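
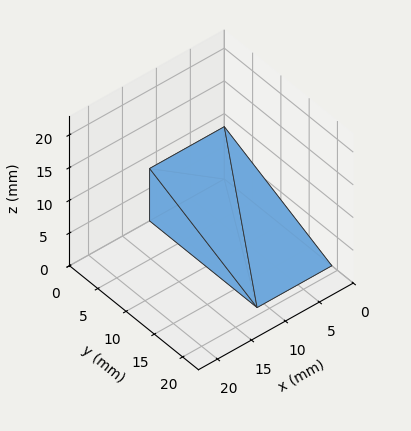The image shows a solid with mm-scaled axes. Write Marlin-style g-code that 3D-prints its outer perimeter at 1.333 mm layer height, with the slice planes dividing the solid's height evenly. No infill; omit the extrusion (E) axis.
Reading the render: the shape is a wedge (ramp): 11 × 19 mm base, rising to 8 mm along the y=0 edge and sloping linearly to z=0 at y=19 (dimensions read to the nearest mm from the axis ticks). For the g-code, the solid's height is divided into equal slices at the stated Δz and each level perimeter traced with G1 moves after a G0 lift.

; perimeter-only toolpath
G21 ; units = mm
G90 ; absolute positioning
G28 ; home
; layer 1
G0 Z1.333
G0 X0.000 Y0.000
G1 X11.000 Y0.000
G1 X11.000 Y15.833
G1 X0.000 Y15.833
G1 X0.000 Y0.000
; layer 2
G0 Z2.667
G0 X0.000 Y0.000
G1 X11.000 Y0.000
G1 X11.000 Y12.667
G1 X0.000 Y12.667
G1 X0.000 Y0.000
; layer 3
G0 Z4.000
G0 X0.000 Y0.000
G1 X11.000 Y0.000
G1 X11.000 Y9.500
G1 X0.000 Y9.500
G1 X0.000 Y0.000
; layer 4
G0 Z5.333
G0 X0.000 Y0.000
G1 X11.000 Y0.000
G1 X11.000 Y6.333
G1 X0.000 Y6.333
G1 X0.000 Y0.000
; layer 5
G0 Z6.667
G0 X0.000 Y0.000
G1 X11.000 Y0.000
G1 X11.000 Y3.167
G1 X0.000 Y3.167
G1 X0.000 Y0.000
M2 ; end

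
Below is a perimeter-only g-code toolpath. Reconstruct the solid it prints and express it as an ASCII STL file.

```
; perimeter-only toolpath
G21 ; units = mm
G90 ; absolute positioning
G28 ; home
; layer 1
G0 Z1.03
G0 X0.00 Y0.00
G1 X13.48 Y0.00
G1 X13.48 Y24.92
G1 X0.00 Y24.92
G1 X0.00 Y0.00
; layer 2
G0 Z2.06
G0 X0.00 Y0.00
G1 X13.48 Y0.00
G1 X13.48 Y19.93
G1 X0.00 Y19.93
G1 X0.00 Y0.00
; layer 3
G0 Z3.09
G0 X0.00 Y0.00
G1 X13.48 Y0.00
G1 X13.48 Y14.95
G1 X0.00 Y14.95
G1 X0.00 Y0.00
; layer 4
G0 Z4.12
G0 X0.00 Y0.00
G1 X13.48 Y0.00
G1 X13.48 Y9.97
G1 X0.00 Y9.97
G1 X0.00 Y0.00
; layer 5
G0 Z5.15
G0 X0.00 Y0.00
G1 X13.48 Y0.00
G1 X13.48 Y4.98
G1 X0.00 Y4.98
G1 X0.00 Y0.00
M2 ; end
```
solid part
  facet normal 0.0000 0.0000 -1.0000
    outer loop
      vertex 13.48 29.90 0.00
      vertex 13.48 0.00 0.00
      vertex 0.00 0.00 0.00
    endloop
  endfacet
  facet normal 0.0000 0.0000 -1.0000
    outer loop
      vertex 0.00 29.90 0.00
      vertex 13.48 29.90 0.00
      vertex 0.00 0.00 0.00
    endloop
  endfacet
  facet normal 0.0000 -1.0000 0.0000
    outer loop
      vertex 0.00 0.00 0.00
      vertex 13.48 0.00 0.00
      vertex 13.48 0.00 6.18
    endloop
  endfacet
  facet normal 0.0000 -1.0000 0.0000
    outer loop
      vertex 0.00 0.00 0.00
      vertex 13.48 0.00 6.18
      vertex 0.00 0.00 6.18
    endloop
  endfacet
  facet normal 0.0000 0.2024 0.9793
    outer loop
      vertex 0.00 0.00 6.18
      vertex 13.48 0.00 6.18
      vertex 13.48 29.90 0.00
    endloop
  endfacet
  facet normal 0.0000 0.2024 0.9793
    outer loop
      vertex 0.00 0.00 6.18
      vertex 13.48 29.90 0.00
      vertex 0.00 29.90 0.00
    endloop
  endfacet
  facet normal -1.0000 0.0000 0.0000
    outer loop
      vertex 0.00 0.00 6.18
      vertex 0.00 29.90 0.00
      vertex 0.00 0.00 0.00
    endloop
  endfacet
  facet normal 1.0000 0.0000 0.0000
    outer loop
      vertex 13.48 0.00 0.00
      vertex 13.48 29.90 0.00
      vertex 13.48 0.00 6.18
    endloop
  endfacet
endsolid part

The G0 Z moves step by Δz≈1.03 mm. The G1 loops shrink linearly with z, so the solid tapers from its base footprint up to z≈6.18. Closing with a flat bottom cap and the tapered top and triangulating gives 8 facets — a wedge (ramp): 13.5 × 29.9 mm base, rising to 6.18 mm along the y=0 edge and sloping linearly to z=0 at y=29.9.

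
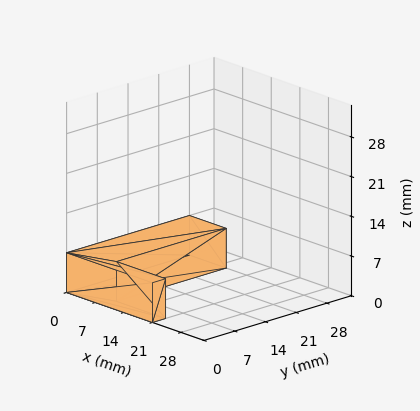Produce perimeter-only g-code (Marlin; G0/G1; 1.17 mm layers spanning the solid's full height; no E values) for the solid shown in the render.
Reading the render: the shape is an L-shaped prism: outer 21 × 28 mm, arm thicknesses ≈ 3 mm (horizontal) and 9 mm (vertical), extruded 7 mm in z (dimensions read to the nearest mm from the axis ticks). For the g-code, the solid's height is divided into equal slices at the stated Δz and each level perimeter traced with G1 moves after a G0 lift.

; perimeter-only toolpath
G21 ; units = mm
G90 ; absolute positioning
G28 ; home
; layer 1
G0 Z1.17
G0 X0.00 Y0.00
G1 X21.00 Y0.00
G1 X21.00 Y3.00
G1 X9.00 Y3.00
G1 X9.00 Y28.00
G1 X0.00 Y28.00
G1 X0.00 Y0.00
; layer 2
G0 Z2.33
G0 X0.00 Y0.00
G1 X21.00 Y0.00
G1 X21.00 Y3.00
G1 X9.00 Y3.00
G1 X9.00 Y28.00
G1 X0.00 Y28.00
G1 X0.00 Y0.00
; layer 3
G0 Z3.50
G0 X0.00 Y0.00
G1 X21.00 Y0.00
G1 X21.00 Y3.00
G1 X9.00 Y3.00
G1 X9.00 Y28.00
G1 X0.00 Y28.00
G1 X0.00 Y0.00
; layer 4
G0 Z4.67
G0 X0.00 Y0.00
G1 X21.00 Y0.00
G1 X21.00 Y3.00
G1 X9.00 Y3.00
G1 X9.00 Y28.00
G1 X0.00 Y28.00
G1 X0.00 Y0.00
; layer 5
G0 Z5.83
G0 X0.00 Y0.00
G1 X21.00 Y0.00
G1 X21.00 Y3.00
G1 X9.00 Y3.00
G1 X9.00 Y28.00
G1 X0.00 Y28.00
G1 X0.00 Y0.00
; layer 6
G0 Z7.00
G0 X0.00 Y0.00
G1 X21.00 Y0.00
G1 X21.00 Y3.00
G1 X9.00 Y3.00
G1 X9.00 Y28.00
G1 X0.00 Y28.00
G1 X0.00 Y0.00
M2 ; end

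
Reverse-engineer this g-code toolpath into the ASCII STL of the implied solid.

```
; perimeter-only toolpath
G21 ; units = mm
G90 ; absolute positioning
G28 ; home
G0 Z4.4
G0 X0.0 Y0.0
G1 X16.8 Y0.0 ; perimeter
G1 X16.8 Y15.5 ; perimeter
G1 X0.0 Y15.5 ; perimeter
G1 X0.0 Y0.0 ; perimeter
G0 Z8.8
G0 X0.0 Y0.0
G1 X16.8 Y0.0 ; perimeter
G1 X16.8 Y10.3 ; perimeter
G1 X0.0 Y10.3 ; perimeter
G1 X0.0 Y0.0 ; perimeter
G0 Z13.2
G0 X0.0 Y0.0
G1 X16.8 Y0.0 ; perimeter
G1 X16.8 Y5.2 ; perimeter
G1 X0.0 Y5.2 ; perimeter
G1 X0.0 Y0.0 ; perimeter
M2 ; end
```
solid part
  facet normal 0.0000 0.0000 -1.0000
    outer loop
      vertex 16.8 20.6 0.0
      vertex 16.8 0.0 0.0
      vertex 0.0 0.0 0.0
    endloop
  endfacet
  facet normal 0.0000 0.0000 -1.0000
    outer loop
      vertex 0.0 20.6 0.0
      vertex 16.8 20.6 0.0
      vertex 0.0 0.0 0.0
    endloop
  endfacet
  facet normal 0.0000 -1.0000 0.0000
    outer loop
      vertex 0.0 0.0 0.0
      vertex 16.8 0.0 0.0
      vertex 16.8 0.0 17.6
    endloop
  endfacet
  facet normal 0.0000 -1.0000 0.0000
    outer loop
      vertex 0.0 0.0 0.0
      vertex 16.8 0.0 17.6
      vertex 0.0 0.0 17.6
    endloop
  endfacet
  facet normal 0.0000 0.6496 0.7603
    outer loop
      vertex 0.0 0.0 17.6
      vertex 16.8 0.0 17.6
      vertex 16.8 20.6 0.0
    endloop
  endfacet
  facet normal 0.0000 0.6496 0.7603
    outer loop
      vertex 0.0 0.0 17.6
      vertex 16.8 20.6 0.0
      vertex 0.0 20.6 0.0
    endloop
  endfacet
  facet normal -1.0000 0.0000 0.0000
    outer loop
      vertex 0.0 0.0 17.6
      vertex 0.0 20.6 0.0
      vertex 0.0 0.0 0.0
    endloop
  endfacet
  facet normal 1.0000 0.0000 0.0000
    outer loop
      vertex 16.8 0.0 0.0
      vertex 16.8 20.6 0.0
      vertex 16.8 0.0 17.6
    endloop
  endfacet
endsolid part

The G0 Z moves step by Δz≈4.4 mm. The G1 loops shrink linearly with z, so the solid tapers from its base footprint up to z≈17.6. Closing with a flat bottom cap and the tapered top and triangulating gives 8 facets — a wedge (ramp): 16.8 × 20.6 mm base, rising to 17.6 mm along the y=0 edge and sloping linearly to z=0 at y=20.6.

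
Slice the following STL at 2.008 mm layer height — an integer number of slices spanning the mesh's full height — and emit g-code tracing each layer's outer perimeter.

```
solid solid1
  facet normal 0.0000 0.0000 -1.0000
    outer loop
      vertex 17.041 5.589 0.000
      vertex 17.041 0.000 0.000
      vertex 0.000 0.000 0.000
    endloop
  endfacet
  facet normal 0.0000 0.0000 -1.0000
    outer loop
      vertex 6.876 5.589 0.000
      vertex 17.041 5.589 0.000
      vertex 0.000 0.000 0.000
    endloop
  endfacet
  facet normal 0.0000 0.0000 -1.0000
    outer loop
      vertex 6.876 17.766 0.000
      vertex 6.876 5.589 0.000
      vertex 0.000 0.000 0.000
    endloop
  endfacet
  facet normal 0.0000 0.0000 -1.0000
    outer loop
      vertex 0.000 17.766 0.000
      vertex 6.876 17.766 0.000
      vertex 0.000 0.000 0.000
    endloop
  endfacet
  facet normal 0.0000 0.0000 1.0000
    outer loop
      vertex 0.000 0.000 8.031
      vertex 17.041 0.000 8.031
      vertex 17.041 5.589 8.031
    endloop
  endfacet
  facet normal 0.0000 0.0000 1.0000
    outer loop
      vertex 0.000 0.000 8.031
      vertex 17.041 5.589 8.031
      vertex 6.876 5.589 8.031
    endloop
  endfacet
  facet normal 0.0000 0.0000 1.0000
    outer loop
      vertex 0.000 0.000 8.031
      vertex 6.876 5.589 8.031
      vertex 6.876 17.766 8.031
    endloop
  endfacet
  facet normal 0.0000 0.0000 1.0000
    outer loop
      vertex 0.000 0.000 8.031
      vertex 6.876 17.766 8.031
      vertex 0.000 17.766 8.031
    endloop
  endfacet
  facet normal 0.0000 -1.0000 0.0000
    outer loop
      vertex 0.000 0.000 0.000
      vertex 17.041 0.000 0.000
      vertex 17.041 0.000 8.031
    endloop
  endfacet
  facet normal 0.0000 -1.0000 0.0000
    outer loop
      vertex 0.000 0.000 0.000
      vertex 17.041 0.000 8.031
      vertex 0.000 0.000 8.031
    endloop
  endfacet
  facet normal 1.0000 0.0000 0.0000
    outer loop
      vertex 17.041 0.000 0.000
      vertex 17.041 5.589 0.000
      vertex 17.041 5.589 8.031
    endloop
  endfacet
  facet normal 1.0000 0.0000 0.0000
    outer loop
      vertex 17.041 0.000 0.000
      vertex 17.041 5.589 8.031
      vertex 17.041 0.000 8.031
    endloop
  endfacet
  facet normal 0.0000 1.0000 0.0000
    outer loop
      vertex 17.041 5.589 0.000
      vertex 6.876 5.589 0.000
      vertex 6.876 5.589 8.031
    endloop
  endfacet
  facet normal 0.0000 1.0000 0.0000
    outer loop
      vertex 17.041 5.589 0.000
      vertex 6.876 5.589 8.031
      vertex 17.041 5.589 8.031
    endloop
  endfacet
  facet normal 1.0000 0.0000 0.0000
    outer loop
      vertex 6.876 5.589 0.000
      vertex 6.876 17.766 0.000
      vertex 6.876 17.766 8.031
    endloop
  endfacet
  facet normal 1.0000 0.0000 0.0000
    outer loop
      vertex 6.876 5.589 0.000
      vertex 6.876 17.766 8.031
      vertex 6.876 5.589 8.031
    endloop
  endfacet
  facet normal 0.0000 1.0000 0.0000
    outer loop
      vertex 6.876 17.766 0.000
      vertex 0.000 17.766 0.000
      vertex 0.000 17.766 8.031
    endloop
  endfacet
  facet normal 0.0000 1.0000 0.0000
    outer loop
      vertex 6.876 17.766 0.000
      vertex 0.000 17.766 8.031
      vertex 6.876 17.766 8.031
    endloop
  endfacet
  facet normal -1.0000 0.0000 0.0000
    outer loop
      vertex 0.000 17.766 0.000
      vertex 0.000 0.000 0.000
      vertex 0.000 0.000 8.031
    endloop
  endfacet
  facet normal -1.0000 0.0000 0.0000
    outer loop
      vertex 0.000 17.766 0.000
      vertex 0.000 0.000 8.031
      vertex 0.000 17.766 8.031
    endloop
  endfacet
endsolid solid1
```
; perimeter-only toolpath
G21 ; units = mm
G90 ; absolute positioning
G28 ; home
; layer 1
G0 Z2.008
G0 X0.000 Y0.000
G1 X17.041 Y0.000
G1 X17.041 Y5.589
G1 X6.876 Y5.589
G1 X6.876 Y17.766
G1 X0.000 Y17.766
G1 X0.000 Y0.000
; layer 2
G0 Z4.016
G0 X0.000 Y0.000
G1 X17.041 Y0.000
G1 X17.041 Y5.589
G1 X6.876 Y5.589
G1 X6.876 Y17.766
G1 X0.000 Y17.766
G1 X0.000 Y0.000
; layer 3
G0 Z6.023
G0 X0.000 Y0.000
G1 X17.041 Y0.000
G1 X17.041 Y5.589
G1 X6.876 Y5.589
G1 X6.876 Y17.766
G1 X0.000 Y17.766
G1 X0.000 Y0.000
; layer 4
G0 Z8.031
G0 X0.000 Y0.000
G1 X17.041 Y0.000
G1 X17.041 Y5.589
G1 X6.876 Y5.589
G1 X6.876 Y17.766
G1 X0.000 Y17.766
G1 X0.000 Y0.000
M2 ; end

The solid is an L-shaped prism: outer 17 × 17.8 mm, arm thicknesses ≈ 5.59 mm (horizontal) and 6.88 mm (vertical), extruded 8.03 mm in z. Slicing at Δz = 2.008 mm — 4 equal slices spanning the solid's height, so layer i sits at z = i·h/4 — gives 4 non-empty perimeters. Each is a 6-segment closed polygon; G0 lifts to the layer z and rapids to the start vertex, then G1 traces the edges.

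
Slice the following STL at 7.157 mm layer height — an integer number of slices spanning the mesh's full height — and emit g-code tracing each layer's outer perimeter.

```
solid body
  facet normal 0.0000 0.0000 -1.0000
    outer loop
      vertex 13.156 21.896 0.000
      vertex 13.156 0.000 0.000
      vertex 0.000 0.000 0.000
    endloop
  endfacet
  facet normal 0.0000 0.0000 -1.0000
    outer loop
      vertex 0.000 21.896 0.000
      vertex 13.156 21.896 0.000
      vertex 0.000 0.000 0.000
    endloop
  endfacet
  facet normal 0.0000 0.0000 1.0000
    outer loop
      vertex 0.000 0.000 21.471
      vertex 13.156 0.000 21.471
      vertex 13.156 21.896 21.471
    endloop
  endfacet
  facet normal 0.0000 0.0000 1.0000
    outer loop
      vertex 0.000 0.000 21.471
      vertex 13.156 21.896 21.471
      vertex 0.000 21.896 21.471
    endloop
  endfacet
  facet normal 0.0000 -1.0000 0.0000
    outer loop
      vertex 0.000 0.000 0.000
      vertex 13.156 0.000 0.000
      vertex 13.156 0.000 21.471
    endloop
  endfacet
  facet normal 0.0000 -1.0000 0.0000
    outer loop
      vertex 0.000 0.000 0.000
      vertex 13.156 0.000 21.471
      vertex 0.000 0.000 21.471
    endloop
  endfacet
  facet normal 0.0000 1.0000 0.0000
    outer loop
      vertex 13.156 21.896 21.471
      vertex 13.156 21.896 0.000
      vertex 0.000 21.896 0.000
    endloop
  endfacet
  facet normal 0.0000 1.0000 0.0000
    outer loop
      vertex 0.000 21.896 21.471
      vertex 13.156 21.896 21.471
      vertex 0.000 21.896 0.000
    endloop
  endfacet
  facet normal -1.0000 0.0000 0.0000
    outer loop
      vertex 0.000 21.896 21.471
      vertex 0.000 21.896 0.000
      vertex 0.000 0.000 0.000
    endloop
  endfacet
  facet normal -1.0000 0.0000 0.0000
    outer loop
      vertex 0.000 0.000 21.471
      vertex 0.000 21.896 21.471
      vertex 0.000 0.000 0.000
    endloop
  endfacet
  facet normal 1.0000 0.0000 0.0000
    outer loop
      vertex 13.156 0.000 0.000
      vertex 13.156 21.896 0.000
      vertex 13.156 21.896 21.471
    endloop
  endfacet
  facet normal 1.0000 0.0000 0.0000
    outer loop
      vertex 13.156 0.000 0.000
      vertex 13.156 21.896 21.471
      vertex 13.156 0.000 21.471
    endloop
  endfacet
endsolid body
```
; perimeter-only toolpath
G21 ; units = mm
G90 ; absolute positioning
G28 ; home
; layer 1
G0 Z7.157
G0 X0.000 Y0.000
G1 X13.156 Y0.000
G1 X13.156 Y21.896
G1 X0.000 Y21.896
G1 X0.000 Y0.000
; layer 2
G0 Z14.314
G0 X0.000 Y0.000
G1 X13.156 Y0.000
G1 X13.156 Y21.896
G1 X0.000 Y21.896
G1 X0.000 Y0.000
; layer 3
G0 Z21.471
G0 X0.000 Y0.000
G1 X13.156 Y0.000
G1 X13.156 Y21.896
G1 X0.000 Y21.896
G1 X0.000 Y0.000
M2 ; end

The solid is a rectangular box, roughly 13.2 × 21.9 mm footprint and 21.5 mm tall. Slicing at Δz = 7.157 mm — 3 equal slices spanning the solid's height, so layer i sits at z = i·h/3 — gives 3 non-empty perimeters. Each is a 4-segment closed polygon; G0 lifts to the layer z and rapids to the start vertex, then G1 traces the edges.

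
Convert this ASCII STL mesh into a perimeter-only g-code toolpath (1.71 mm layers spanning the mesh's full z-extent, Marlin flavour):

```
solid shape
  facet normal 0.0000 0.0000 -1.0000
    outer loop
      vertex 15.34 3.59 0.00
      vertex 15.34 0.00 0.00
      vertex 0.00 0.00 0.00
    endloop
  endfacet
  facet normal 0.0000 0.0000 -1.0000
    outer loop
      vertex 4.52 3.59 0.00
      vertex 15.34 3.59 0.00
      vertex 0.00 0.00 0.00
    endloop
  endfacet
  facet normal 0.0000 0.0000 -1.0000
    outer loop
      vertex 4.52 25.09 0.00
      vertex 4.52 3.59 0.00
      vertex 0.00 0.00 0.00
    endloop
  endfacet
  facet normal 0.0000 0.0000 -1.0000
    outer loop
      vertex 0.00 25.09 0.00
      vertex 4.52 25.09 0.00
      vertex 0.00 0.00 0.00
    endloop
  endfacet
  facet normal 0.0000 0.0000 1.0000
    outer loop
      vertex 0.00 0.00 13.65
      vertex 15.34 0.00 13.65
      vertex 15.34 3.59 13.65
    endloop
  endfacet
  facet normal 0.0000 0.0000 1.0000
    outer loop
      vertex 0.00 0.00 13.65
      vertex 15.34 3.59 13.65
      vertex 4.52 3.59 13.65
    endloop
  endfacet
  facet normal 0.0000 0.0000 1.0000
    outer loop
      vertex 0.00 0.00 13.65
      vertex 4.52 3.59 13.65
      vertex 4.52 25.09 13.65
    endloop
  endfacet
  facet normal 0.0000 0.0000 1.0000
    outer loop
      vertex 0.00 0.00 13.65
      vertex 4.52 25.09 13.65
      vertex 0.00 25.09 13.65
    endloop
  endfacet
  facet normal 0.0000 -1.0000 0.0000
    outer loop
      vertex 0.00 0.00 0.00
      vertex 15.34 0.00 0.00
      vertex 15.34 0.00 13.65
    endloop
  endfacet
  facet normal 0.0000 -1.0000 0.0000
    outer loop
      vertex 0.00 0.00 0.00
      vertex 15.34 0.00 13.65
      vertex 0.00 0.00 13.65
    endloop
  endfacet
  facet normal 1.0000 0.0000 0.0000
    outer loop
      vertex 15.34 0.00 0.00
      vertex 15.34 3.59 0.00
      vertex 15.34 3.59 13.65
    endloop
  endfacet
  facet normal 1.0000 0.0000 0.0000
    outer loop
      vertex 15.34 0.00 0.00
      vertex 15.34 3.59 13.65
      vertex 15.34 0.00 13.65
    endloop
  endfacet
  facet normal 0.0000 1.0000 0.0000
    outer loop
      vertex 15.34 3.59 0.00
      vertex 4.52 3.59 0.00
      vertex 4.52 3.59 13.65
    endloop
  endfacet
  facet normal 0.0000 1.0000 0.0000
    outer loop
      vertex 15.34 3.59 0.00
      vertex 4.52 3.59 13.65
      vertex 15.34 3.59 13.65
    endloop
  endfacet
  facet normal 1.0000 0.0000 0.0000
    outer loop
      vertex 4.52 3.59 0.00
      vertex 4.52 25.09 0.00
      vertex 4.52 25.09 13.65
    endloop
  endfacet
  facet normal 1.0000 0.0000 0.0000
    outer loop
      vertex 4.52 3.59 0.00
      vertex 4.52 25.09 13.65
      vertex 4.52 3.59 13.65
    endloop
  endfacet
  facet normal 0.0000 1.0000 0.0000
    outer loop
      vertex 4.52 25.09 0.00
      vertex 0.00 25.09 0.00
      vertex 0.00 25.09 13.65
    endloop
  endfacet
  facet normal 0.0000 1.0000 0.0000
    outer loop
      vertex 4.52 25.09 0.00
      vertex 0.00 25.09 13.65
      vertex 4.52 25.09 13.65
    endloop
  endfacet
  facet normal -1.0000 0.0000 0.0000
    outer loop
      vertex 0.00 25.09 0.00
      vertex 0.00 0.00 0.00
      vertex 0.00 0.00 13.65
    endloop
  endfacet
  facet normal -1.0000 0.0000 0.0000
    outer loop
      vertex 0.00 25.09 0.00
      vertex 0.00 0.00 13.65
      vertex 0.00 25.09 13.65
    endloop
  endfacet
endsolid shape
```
; perimeter-only toolpath
G21 ; units = mm
G90 ; absolute positioning
G28 ; home
; layer 1
G0 Z1.71
G0 X0.00 Y0.00
G1 X15.34 Y0.00
G1 X15.34 Y3.59
G1 X4.52 Y3.59
G1 X4.52 Y25.09
G1 X0.00 Y25.09
G1 X0.00 Y0.00
; layer 2
G0 Z3.41
G0 X0.00 Y0.00
G1 X15.34 Y0.00
G1 X15.34 Y3.59
G1 X4.52 Y3.59
G1 X4.52 Y25.09
G1 X0.00 Y25.09
G1 X0.00 Y0.00
; layer 3
G0 Z5.12
G0 X0.00 Y0.00
G1 X15.34 Y0.00
G1 X15.34 Y3.59
G1 X4.52 Y3.59
G1 X4.52 Y25.09
G1 X0.00 Y25.09
G1 X0.00 Y0.00
; layer 4
G0 Z6.83
G0 X0.00 Y0.00
G1 X15.34 Y0.00
G1 X15.34 Y3.59
G1 X4.52 Y3.59
G1 X4.52 Y25.09
G1 X0.00 Y25.09
G1 X0.00 Y0.00
; layer 5
G0 Z8.53
G0 X0.00 Y0.00
G1 X15.34 Y0.00
G1 X15.34 Y3.59
G1 X4.52 Y3.59
G1 X4.52 Y25.09
G1 X0.00 Y25.09
G1 X0.00 Y0.00
; layer 6
G0 Z10.24
G0 X0.00 Y0.00
G1 X15.34 Y0.00
G1 X15.34 Y3.59
G1 X4.52 Y3.59
G1 X4.52 Y25.09
G1 X0.00 Y25.09
G1 X0.00 Y0.00
; layer 7
G0 Z11.94
G0 X0.00 Y0.00
G1 X15.34 Y0.00
G1 X15.34 Y3.59
G1 X4.52 Y3.59
G1 X4.52 Y25.09
G1 X0.00 Y25.09
G1 X0.00 Y0.00
; layer 8
G0 Z13.65
G0 X0.00 Y0.00
G1 X15.34 Y0.00
G1 X15.34 Y3.59
G1 X4.52 Y3.59
G1 X4.52 Y25.09
G1 X0.00 Y25.09
G1 X0.00 Y0.00
M2 ; end

The solid is an L-shaped prism: outer 15.3 × 25.1 mm, arm thicknesses ≈ 3.59 mm (horizontal) and 4.52 mm (vertical), extruded 13.7 mm in z. Slicing at Δz = 1.71 mm — 8 equal slices spanning the solid's height, so layer i sits at z = i·h/8 — gives 8 non-empty perimeters. Each is a 6-segment closed polygon; G0 lifts to the layer z and rapids to the start vertex, then G1 traces the edges.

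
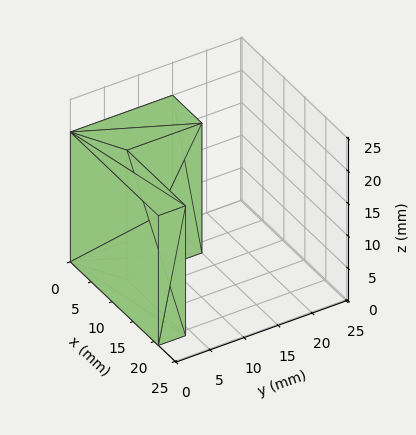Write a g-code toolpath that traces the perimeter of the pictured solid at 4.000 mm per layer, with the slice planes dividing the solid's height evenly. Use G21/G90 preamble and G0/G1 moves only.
Reading the render: the shape is an L-shaped prism: outer 21 × 15 mm, arm thicknesses ≈ 4 mm (horizontal) and 7 mm (vertical), extruded 20 mm in z (dimensions read to the nearest mm from the axis ticks). For the g-code, the solid's height is divided into equal slices at the stated Δz and each level perimeter traced with G1 moves after a G0 lift.

; perimeter-only toolpath
G21 ; units = mm
G90 ; absolute positioning
G28 ; home
; layer 1
G0 Z4.000
G0 X0.000 Y0.000
G1 X21.000 Y0.000
G1 X21.000 Y4.000
G1 X7.000 Y4.000
G1 X7.000 Y15.000
G1 X0.000 Y15.000
G1 X0.000 Y0.000
; layer 2
G0 Z8.000
G0 X0.000 Y0.000
G1 X21.000 Y0.000
G1 X21.000 Y4.000
G1 X7.000 Y4.000
G1 X7.000 Y15.000
G1 X0.000 Y15.000
G1 X0.000 Y0.000
; layer 3
G0 Z12.000
G0 X0.000 Y0.000
G1 X21.000 Y0.000
G1 X21.000 Y4.000
G1 X7.000 Y4.000
G1 X7.000 Y15.000
G1 X0.000 Y15.000
G1 X0.000 Y0.000
; layer 4
G0 Z16.000
G0 X0.000 Y0.000
G1 X21.000 Y0.000
G1 X21.000 Y4.000
G1 X7.000 Y4.000
G1 X7.000 Y15.000
G1 X0.000 Y15.000
G1 X0.000 Y0.000
; layer 5
G0 Z20.000
G0 X0.000 Y0.000
G1 X21.000 Y0.000
G1 X21.000 Y4.000
G1 X7.000 Y4.000
G1 X7.000 Y15.000
G1 X0.000 Y15.000
G1 X0.000 Y0.000
M2 ; end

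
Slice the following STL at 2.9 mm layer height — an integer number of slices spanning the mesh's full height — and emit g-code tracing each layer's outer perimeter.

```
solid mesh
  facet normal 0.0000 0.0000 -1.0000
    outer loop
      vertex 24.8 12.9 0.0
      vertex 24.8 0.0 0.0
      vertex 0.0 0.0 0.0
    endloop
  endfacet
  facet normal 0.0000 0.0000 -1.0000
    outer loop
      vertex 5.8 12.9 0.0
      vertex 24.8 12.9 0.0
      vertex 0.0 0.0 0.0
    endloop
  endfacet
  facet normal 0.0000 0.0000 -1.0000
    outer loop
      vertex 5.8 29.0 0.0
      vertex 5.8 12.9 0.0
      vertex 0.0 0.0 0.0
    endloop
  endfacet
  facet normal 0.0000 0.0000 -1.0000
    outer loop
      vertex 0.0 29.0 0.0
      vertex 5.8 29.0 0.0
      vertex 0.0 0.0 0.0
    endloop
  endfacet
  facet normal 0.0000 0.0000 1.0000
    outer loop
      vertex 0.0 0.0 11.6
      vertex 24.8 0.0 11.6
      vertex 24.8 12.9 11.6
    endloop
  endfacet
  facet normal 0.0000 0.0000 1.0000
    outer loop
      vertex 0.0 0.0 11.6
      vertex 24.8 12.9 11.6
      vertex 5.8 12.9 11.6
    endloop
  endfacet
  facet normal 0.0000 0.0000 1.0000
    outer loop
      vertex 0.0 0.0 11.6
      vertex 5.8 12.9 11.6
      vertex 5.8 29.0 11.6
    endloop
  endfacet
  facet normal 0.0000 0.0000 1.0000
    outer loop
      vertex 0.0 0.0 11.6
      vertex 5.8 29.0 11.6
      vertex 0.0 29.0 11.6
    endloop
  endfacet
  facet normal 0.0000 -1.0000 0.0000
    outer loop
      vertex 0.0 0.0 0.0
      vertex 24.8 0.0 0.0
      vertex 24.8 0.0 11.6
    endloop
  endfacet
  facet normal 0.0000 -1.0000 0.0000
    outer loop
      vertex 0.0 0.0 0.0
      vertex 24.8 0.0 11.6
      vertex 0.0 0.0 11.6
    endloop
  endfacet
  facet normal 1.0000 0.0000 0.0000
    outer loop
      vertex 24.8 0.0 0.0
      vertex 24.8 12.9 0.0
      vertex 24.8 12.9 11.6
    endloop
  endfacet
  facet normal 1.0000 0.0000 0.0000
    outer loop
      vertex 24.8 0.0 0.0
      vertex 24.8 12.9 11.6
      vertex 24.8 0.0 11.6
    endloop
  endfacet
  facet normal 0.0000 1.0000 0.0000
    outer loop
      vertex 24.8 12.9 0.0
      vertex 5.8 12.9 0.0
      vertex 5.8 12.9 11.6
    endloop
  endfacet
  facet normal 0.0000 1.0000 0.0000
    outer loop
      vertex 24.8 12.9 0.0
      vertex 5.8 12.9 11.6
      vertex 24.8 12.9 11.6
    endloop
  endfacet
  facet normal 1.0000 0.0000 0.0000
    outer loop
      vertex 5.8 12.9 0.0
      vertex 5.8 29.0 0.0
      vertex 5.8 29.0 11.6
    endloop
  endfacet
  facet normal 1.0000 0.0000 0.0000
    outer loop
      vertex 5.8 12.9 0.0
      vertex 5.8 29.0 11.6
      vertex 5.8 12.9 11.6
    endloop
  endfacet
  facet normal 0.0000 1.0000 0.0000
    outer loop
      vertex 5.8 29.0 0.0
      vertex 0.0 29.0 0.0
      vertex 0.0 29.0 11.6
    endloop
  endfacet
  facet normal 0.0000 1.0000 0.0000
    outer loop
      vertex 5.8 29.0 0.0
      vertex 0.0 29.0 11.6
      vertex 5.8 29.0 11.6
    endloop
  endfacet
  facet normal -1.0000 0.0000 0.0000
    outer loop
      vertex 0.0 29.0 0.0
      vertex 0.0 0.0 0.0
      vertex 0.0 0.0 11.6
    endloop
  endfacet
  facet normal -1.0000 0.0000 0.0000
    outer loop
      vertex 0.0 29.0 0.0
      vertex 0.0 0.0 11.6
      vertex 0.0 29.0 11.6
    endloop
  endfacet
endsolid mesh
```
; perimeter-only toolpath
G21 ; units = mm
G90 ; absolute positioning
G28 ; home
; layer 1
G0 Z2.9
G0 X0.0 Y0.0
G1 X24.8 Y0.0
G1 X24.8 Y12.9
G1 X5.8 Y12.9
G1 X5.8 Y29.0
G1 X0.0 Y29.0
G1 X0.0 Y0.0
; layer 2
G0 Z5.8
G0 X0.0 Y0.0
G1 X24.8 Y0.0
G1 X24.8 Y12.9
G1 X5.8 Y12.9
G1 X5.8 Y29.0
G1 X0.0 Y29.0
G1 X0.0 Y0.0
; layer 3
G0 Z8.7
G0 X0.0 Y0.0
G1 X24.8 Y0.0
G1 X24.8 Y12.9
G1 X5.8 Y12.9
G1 X5.8 Y29.0
G1 X0.0 Y29.0
G1 X0.0 Y0.0
; layer 4
G0 Z11.6
G0 X0.0 Y0.0
G1 X24.8 Y0.0
G1 X24.8 Y12.9
G1 X5.8 Y12.9
G1 X5.8 Y29.0
G1 X0.0 Y29.0
G1 X0.0 Y0.0
M2 ; end

The solid is an L-shaped prism: outer 24.8 × 29 mm, arm thicknesses ≈ 12.9 mm (horizontal) and 5.8 mm (vertical), extruded 11.6 mm in z. Slicing at Δz = 2.9 mm — 4 equal slices spanning the solid's height, so layer i sits at z = i·h/4 — gives 4 non-empty perimeters. Each is a 6-segment closed polygon; G0 lifts to the layer z and rapids to the start vertex, then G1 traces the edges.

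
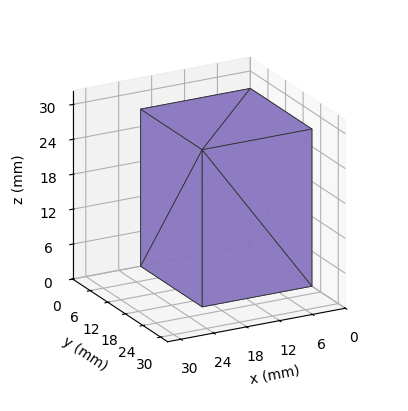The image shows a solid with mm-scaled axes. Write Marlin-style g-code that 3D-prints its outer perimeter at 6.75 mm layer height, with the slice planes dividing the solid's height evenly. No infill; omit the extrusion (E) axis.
Reading the render: the shape is a rectangular box, roughly 20 × 21 mm footprint and 27 mm tall (dimensions read to the nearest mm from the axis ticks). For the g-code, the solid's height is divided into equal slices at the stated Δz and each level perimeter traced with G1 moves after a G0 lift.

; perimeter-only toolpath
G21 ; units = mm
G90 ; absolute positioning
G28 ; home
; layer 1
G0 Z6.75
G0 X0.00 Y0.00
G1 X20.00 Y0.00
G1 X20.00 Y21.00
G1 X0.00 Y21.00
G1 X0.00 Y0.00
; layer 2
G0 Z13.50
G0 X0.00 Y0.00
G1 X20.00 Y0.00
G1 X20.00 Y21.00
G1 X0.00 Y21.00
G1 X0.00 Y0.00
; layer 3
G0 Z20.25
G0 X0.00 Y0.00
G1 X20.00 Y0.00
G1 X20.00 Y21.00
G1 X0.00 Y21.00
G1 X0.00 Y0.00
; layer 4
G0 Z27.00
G0 X0.00 Y0.00
G1 X20.00 Y0.00
G1 X20.00 Y21.00
G1 X0.00 Y21.00
G1 X0.00 Y0.00
M2 ; end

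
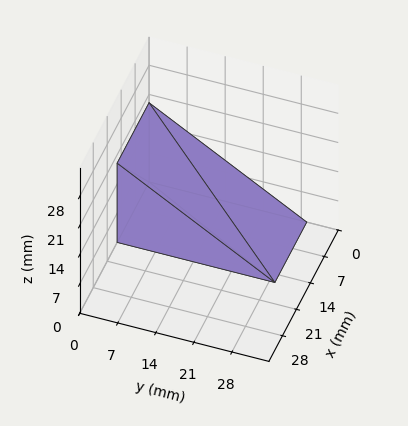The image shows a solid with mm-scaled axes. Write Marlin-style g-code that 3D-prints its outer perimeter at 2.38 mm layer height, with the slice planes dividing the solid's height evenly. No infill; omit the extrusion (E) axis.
Reading the render: the shape is a wedge (ramp): 16 × 29 mm base, rising to 19 mm along the y=0 edge and sloping linearly to z=0 at y=29 (dimensions read to the nearest mm from the axis ticks). For the g-code, the solid's height is divided into equal slices at the stated Δz and each level perimeter traced with G1 moves after a G0 lift.

; perimeter-only toolpath
G21 ; units = mm
G90 ; absolute positioning
G28 ; home
; layer 1
G0 Z2.38
G0 X0.00 Y0.00
G1 X16.00 Y0.00
G1 X16.00 Y25.38
G1 X0.00 Y25.38
G1 X0.00 Y0.00
; layer 2
G0 Z4.75
G0 X0.00 Y0.00
G1 X16.00 Y0.00
G1 X16.00 Y21.75
G1 X0.00 Y21.75
G1 X0.00 Y0.00
; layer 3
G0 Z7.12
G0 X0.00 Y0.00
G1 X16.00 Y0.00
G1 X16.00 Y18.12
G1 X0.00 Y18.12
G1 X0.00 Y0.00
; layer 4
G0 Z9.50
G0 X0.00 Y0.00
G1 X16.00 Y0.00
G1 X16.00 Y14.50
G1 X0.00 Y14.50
G1 X0.00 Y0.00
; layer 5
G0 Z11.88
G0 X0.00 Y0.00
G1 X16.00 Y0.00
G1 X16.00 Y10.88
G1 X0.00 Y10.88
G1 X0.00 Y0.00
; layer 6
G0 Z14.25
G0 X0.00 Y0.00
G1 X16.00 Y0.00
G1 X16.00 Y7.25
G1 X0.00 Y7.25
G1 X0.00 Y0.00
; layer 7
G0 Z16.62
G0 X0.00 Y0.00
G1 X16.00 Y0.00
G1 X16.00 Y3.62
G1 X0.00 Y3.62
G1 X0.00 Y0.00
M2 ; end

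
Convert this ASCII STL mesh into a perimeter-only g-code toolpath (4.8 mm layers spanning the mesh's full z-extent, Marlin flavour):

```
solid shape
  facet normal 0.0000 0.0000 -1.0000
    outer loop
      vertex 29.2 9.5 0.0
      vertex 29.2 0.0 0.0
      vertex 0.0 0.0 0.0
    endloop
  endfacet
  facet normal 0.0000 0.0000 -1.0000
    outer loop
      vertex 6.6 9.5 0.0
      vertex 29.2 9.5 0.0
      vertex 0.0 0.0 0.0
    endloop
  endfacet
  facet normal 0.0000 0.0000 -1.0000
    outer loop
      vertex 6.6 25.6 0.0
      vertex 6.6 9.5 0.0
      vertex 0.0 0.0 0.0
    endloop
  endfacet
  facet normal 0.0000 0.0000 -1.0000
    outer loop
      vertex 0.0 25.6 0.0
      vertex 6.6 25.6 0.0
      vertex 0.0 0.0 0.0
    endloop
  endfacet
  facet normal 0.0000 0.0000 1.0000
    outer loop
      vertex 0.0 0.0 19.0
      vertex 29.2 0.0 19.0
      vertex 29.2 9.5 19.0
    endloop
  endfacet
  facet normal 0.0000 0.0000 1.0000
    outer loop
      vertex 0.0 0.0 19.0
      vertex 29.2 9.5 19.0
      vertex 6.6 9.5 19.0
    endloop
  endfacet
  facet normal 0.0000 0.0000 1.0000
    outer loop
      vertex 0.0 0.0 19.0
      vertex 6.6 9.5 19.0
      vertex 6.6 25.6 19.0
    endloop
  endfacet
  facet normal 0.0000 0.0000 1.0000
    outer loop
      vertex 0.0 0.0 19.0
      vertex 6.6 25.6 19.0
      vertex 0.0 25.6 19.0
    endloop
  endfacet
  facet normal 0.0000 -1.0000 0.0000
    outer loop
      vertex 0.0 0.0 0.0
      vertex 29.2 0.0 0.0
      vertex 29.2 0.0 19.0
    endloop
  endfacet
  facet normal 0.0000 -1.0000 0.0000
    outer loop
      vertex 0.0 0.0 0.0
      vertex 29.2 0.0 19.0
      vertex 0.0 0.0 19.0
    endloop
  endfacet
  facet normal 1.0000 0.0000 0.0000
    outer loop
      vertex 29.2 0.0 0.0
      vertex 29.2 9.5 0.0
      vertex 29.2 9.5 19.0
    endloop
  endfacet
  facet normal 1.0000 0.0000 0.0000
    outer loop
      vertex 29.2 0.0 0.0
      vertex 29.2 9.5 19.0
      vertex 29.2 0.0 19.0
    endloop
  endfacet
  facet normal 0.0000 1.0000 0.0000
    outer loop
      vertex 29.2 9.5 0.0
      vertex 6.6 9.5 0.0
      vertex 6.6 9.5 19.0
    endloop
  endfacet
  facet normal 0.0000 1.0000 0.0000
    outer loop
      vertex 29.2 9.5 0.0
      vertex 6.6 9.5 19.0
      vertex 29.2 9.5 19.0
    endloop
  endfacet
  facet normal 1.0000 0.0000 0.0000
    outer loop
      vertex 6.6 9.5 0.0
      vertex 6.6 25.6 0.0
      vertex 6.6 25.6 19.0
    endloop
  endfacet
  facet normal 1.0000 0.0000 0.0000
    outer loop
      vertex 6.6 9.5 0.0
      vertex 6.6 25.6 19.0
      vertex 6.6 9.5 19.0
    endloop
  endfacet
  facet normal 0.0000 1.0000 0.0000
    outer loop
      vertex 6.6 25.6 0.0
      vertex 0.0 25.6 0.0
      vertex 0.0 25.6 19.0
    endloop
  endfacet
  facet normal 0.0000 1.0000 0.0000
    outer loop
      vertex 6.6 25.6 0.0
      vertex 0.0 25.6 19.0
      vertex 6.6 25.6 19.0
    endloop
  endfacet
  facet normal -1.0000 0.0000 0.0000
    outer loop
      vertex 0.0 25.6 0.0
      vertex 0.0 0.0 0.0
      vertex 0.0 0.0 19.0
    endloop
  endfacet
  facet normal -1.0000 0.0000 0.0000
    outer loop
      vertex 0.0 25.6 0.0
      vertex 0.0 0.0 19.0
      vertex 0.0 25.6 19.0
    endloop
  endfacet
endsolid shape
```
; perimeter-only toolpath
G21 ; units = mm
G90 ; absolute positioning
G28 ; home
; layer 1
G0 Z4.8
G0 X0.0 Y0.0
G1 X29.2 Y0.0
G1 X29.2 Y9.5
G1 X6.6 Y9.5
G1 X6.6 Y25.6
G1 X0.0 Y25.6
G1 X0.0 Y0.0
; layer 2
G0 Z9.5
G0 X0.0 Y0.0
G1 X29.2 Y0.0
G1 X29.2 Y9.5
G1 X6.6 Y9.5
G1 X6.6 Y25.6
G1 X0.0 Y25.6
G1 X0.0 Y0.0
; layer 3
G0 Z14.2
G0 X0.0 Y0.0
G1 X29.2 Y0.0
G1 X29.2 Y9.5
G1 X6.6 Y9.5
G1 X6.6 Y25.6
G1 X0.0 Y25.6
G1 X0.0 Y0.0
; layer 4
G0 Z19.0
G0 X0.0 Y0.0
G1 X29.2 Y0.0
G1 X29.2 Y9.5
G1 X6.6 Y9.5
G1 X6.6 Y25.6
G1 X0.0 Y25.6
G1 X0.0 Y0.0
M2 ; end

The solid is an L-shaped prism: outer 29.2 × 25.6 mm, arm thicknesses ≈ 9.5 mm (horizontal) and 6.6 mm (vertical), extruded 19 mm in z. Slicing at Δz = 4.8 mm — 4 equal slices spanning the solid's height, so layer i sits at z = i·h/4 — gives 4 non-empty perimeters. Each is a 6-segment closed polygon; G0 lifts to the layer z and rapids to the start vertex, then G1 traces the edges.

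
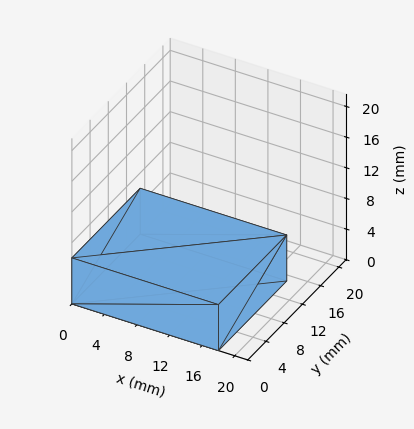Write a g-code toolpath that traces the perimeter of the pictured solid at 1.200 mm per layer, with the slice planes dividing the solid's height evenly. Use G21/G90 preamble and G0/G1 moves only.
Reading the render: the shape is a rectangular box, roughly 18 × 15 mm footprint and 6 mm tall (dimensions read to the nearest mm from the axis ticks). For the g-code, the solid's height is divided into equal slices at the stated Δz and each level perimeter traced with G1 moves after a G0 lift.

; perimeter-only toolpath
G21 ; units = mm
G90 ; absolute positioning
G28 ; home
; layer 1
G0 Z1.200
G0 X0.000 Y0.000
G1 X18.000 Y0.000
G1 X18.000 Y15.000
G1 X0.000 Y15.000
G1 X0.000 Y0.000
; layer 2
G0 Z2.400
G0 X0.000 Y0.000
G1 X18.000 Y0.000
G1 X18.000 Y15.000
G1 X0.000 Y15.000
G1 X0.000 Y0.000
; layer 3
G0 Z3.600
G0 X0.000 Y0.000
G1 X18.000 Y0.000
G1 X18.000 Y15.000
G1 X0.000 Y15.000
G1 X0.000 Y0.000
; layer 4
G0 Z4.800
G0 X0.000 Y0.000
G1 X18.000 Y0.000
G1 X18.000 Y15.000
G1 X0.000 Y15.000
G1 X0.000 Y0.000
; layer 5
G0 Z6.000
G0 X0.000 Y0.000
G1 X18.000 Y0.000
G1 X18.000 Y15.000
G1 X0.000 Y15.000
G1 X0.000 Y0.000
M2 ; end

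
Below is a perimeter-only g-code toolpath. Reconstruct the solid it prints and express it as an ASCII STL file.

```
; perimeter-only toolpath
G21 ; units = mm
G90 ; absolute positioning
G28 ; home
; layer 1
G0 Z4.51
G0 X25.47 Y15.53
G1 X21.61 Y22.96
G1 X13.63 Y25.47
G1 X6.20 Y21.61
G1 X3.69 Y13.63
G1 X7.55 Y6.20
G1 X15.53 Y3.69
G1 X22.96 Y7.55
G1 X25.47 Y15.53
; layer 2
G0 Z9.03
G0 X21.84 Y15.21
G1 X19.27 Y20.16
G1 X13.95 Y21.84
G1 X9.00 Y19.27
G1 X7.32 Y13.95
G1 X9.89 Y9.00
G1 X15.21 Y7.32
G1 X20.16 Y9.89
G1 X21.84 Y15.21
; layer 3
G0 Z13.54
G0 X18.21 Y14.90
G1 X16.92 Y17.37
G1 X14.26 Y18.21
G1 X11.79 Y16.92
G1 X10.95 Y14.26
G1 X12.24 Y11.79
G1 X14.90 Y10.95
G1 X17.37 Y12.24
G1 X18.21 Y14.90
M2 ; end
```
solid part
  facet normal 0.0000 0.0000 -1.0000
    outer loop
      vertex 13.31 29.10 0.00
      vertex 23.95 25.75 0.00
      vertex 29.10 15.85 0.00
    endloop
  endfacet
  facet normal 0.0000 0.0000 -1.0000
    outer loop
      vertex 3.41 23.95 0.00
      vertex 13.31 29.10 0.00
      vertex 29.10 15.85 0.00
    endloop
  endfacet
  facet normal 0.0000 0.0000 -1.0000
    outer loop
      vertex 0.06 13.31 0.00
      vertex 3.41 23.95 0.00
      vertex 29.10 15.85 0.00
    endloop
  endfacet
  facet normal 0.0000 0.0000 -1.0000
    outer loop
      vertex 5.21 3.41 0.00
      vertex 0.06 13.31 0.00
      vertex 29.10 15.85 0.00
    endloop
  endfacet
  facet normal 0.0000 0.0000 -1.0000
    outer loop
      vertex 15.85 0.06 0.00
      vertex 5.21 3.41 0.00
      vertex 29.10 15.85 0.00
    endloop
  endfacet
  facet normal 0.0000 0.0000 -1.0000
    outer loop
      vertex 25.75 5.21 0.00
      vertex 15.85 0.06 0.00
      vertex 29.10 15.85 0.00
    endloop
  endfacet
  facet normal 0.7112 0.3700 0.5978
    outer loop
      vertex 29.10 15.85 0.00
      vertex 23.95 25.75 0.00
      vertex 14.58 14.58 18.06
    endloop
  endfacet
  facet normal 0.2407 0.7646 0.5978
    outer loop
      vertex 23.95 25.75 0.00
      vertex 13.31 29.10 0.00
      vertex 14.58 14.58 18.06
    endloop
  endfacet
  facet normal -0.3700 0.7112 0.5978
    outer loop
      vertex 13.31 29.10 0.00
      vertex 3.41 23.95 0.00
      vertex 14.58 14.58 18.06
    endloop
  endfacet
  facet normal -0.7646 0.2407 0.5978
    outer loop
      vertex 3.41 23.95 0.00
      vertex 0.06 13.31 0.00
      vertex 14.58 14.58 18.06
    endloop
  endfacet
  facet normal -0.7112 -0.3700 0.5978
    outer loop
      vertex 0.06 13.31 0.00
      vertex 5.21 3.41 0.00
      vertex 14.58 14.58 18.06
    endloop
  endfacet
  facet normal -0.2407 -0.7646 0.5978
    outer loop
      vertex 5.21 3.41 0.00
      vertex 15.85 0.06 0.00
      vertex 14.58 14.58 18.06
    endloop
  endfacet
  facet normal 0.3700 -0.7112 0.5978
    outer loop
      vertex 15.85 0.06 0.00
      vertex 25.75 5.21 0.00
      vertex 14.58 14.58 18.06
    endloop
  endfacet
  facet normal 0.7646 -0.2407 0.5978
    outer loop
      vertex 25.75 5.21 0.00
      vertex 29.10 15.85 0.00
      vertex 14.58 14.58 18.06
    endloop
  endfacet
endsolid part

The G0 Z moves step by Δz≈4.51 mm. The G1 loops shrink linearly with z, so the solid tapers from its base footprint up to z≈18.1. Closing with a flat bottom cap and the tapered top and triangulating gives 14 facets — a regular 8-sided pyramid, base circumscribed radius ≈ 14.6 mm, apex at z ≈ 18.1 mm.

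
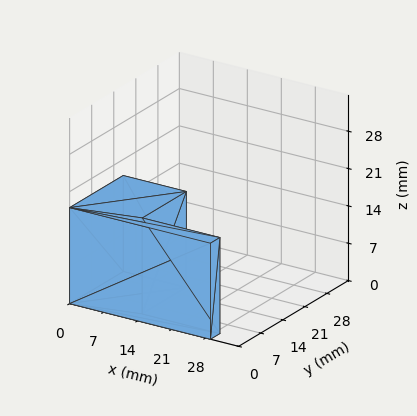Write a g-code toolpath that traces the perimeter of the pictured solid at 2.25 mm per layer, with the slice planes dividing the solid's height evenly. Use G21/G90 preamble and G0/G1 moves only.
Reading the render: the shape is an L-shaped prism: outer 29 × 17 mm, arm thicknesses ≈ 3 mm (horizontal) and 13 mm (vertical), extruded 18 mm in z (dimensions read to the nearest mm from the axis ticks). For the g-code, the solid's height is divided into equal slices at the stated Δz and each level perimeter traced with G1 moves after a G0 lift.

; perimeter-only toolpath
G21 ; units = mm
G90 ; absolute positioning
G28 ; home
; layer 1
G0 Z2.25
G0 X0.00 Y0.00
G1 X29.00 Y0.00
G1 X29.00 Y3.00
G1 X13.00 Y3.00
G1 X13.00 Y17.00
G1 X0.00 Y17.00
G1 X0.00 Y0.00
; layer 2
G0 Z4.50
G0 X0.00 Y0.00
G1 X29.00 Y0.00
G1 X29.00 Y3.00
G1 X13.00 Y3.00
G1 X13.00 Y17.00
G1 X0.00 Y17.00
G1 X0.00 Y0.00
; layer 3
G0 Z6.75
G0 X0.00 Y0.00
G1 X29.00 Y0.00
G1 X29.00 Y3.00
G1 X13.00 Y3.00
G1 X13.00 Y17.00
G1 X0.00 Y17.00
G1 X0.00 Y0.00
; layer 4
G0 Z9.00
G0 X0.00 Y0.00
G1 X29.00 Y0.00
G1 X29.00 Y3.00
G1 X13.00 Y3.00
G1 X13.00 Y17.00
G1 X0.00 Y17.00
G1 X0.00 Y0.00
; layer 5
G0 Z11.25
G0 X0.00 Y0.00
G1 X29.00 Y0.00
G1 X29.00 Y3.00
G1 X13.00 Y3.00
G1 X13.00 Y17.00
G1 X0.00 Y17.00
G1 X0.00 Y0.00
; layer 6
G0 Z13.50
G0 X0.00 Y0.00
G1 X29.00 Y0.00
G1 X29.00 Y3.00
G1 X13.00 Y3.00
G1 X13.00 Y17.00
G1 X0.00 Y17.00
G1 X0.00 Y0.00
; layer 7
G0 Z15.75
G0 X0.00 Y0.00
G1 X29.00 Y0.00
G1 X29.00 Y3.00
G1 X13.00 Y3.00
G1 X13.00 Y17.00
G1 X0.00 Y17.00
G1 X0.00 Y0.00
; layer 8
G0 Z18.00
G0 X0.00 Y0.00
G1 X29.00 Y0.00
G1 X29.00 Y3.00
G1 X13.00 Y3.00
G1 X13.00 Y17.00
G1 X0.00 Y17.00
G1 X0.00 Y0.00
M2 ; end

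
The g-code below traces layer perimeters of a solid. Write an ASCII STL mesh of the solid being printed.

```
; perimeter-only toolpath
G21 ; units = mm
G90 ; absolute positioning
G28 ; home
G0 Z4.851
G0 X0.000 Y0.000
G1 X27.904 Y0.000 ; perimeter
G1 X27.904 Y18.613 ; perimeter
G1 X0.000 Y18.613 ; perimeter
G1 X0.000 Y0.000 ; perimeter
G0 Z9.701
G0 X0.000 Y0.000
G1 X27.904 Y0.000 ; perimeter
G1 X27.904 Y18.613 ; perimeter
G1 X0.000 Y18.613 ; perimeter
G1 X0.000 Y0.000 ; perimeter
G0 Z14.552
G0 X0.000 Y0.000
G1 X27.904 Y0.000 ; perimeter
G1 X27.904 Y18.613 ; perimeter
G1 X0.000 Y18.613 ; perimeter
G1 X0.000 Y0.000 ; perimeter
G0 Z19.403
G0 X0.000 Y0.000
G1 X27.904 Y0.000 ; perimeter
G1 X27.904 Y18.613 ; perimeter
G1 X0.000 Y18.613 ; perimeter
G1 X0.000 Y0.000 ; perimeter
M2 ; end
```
solid part
  facet normal 0.0000 0.0000 -1.0000
    outer loop
      vertex 27.904 18.613 0.000
      vertex 27.904 0.000 0.000
      vertex 0.000 0.000 0.000
    endloop
  endfacet
  facet normal 0.0000 0.0000 -1.0000
    outer loop
      vertex 0.000 18.613 0.000
      vertex 27.904 18.613 0.000
      vertex 0.000 0.000 0.000
    endloop
  endfacet
  facet normal 0.0000 0.0000 1.0000
    outer loop
      vertex 0.000 0.000 19.403
      vertex 27.904 0.000 19.403
      vertex 27.904 18.613 19.403
    endloop
  endfacet
  facet normal 0.0000 0.0000 1.0000
    outer loop
      vertex 0.000 0.000 19.403
      vertex 27.904 18.613 19.403
      vertex 0.000 18.613 19.403
    endloop
  endfacet
  facet normal 0.0000 -1.0000 0.0000
    outer loop
      vertex 0.000 0.000 0.000
      vertex 27.904 0.000 0.000
      vertex 27.904 0.000 19.403
    endloop
  endfacet
  facet normal 0.0000 -1.0000 0.0000
    outer loop
      vertex 0.000 0.000 0.000
      vertex 27.904 0.000 19.403
      vertex 0.000 0.000 19.403
    endloop
  endfacet
  facet normal 0.0000 1.0000 0.0000
    outer loop
      vertex 27.904 18.613 19.403
      vertex 27.904 18.613 0.000
      vertex 0.000 18.613 0.000
    endloop
  endfacet
  facet normal 0.0000 1.0000 0.0000
    outer loop
      vertex 0.000 18.613 19.403
      vertex 27.904 18.613 19.403
      vertex 0.000 18.613 0.000
    endloop
  endfacet
  facet normal -1.0000 0.0000 0.0000
    outer loop
      vertex 0.000 18.613 19.403
      vertex 0.000 18.613 0.000
      vertex 0.000 0.000 0.000
    endloop
  endfacet
  facet normal -1.0000 0.0000 0.0000
    outer loop
      vertex 0.000 0.000 19.403
      vertex 0.000 18.613 19.403
      vertex 0.000 0.000 0.000
    endloop
  endfacet
  facet normal 1.0000 0.0000 0.0000
    outer loop
      vertex 27.904 0.000 0.000
      vertex 27.904 18.613 0.000
      vertex 27.904 18.613 19.403
    endloop
  endfacet
  facet normal 1.0000 0.0000 0.0000
    outer loop
      vertex 27.904 0.000 0.000
      vertex 27.904 18.613 19.403
      vertex 27.904 0.000 19.403
    endloop
  endfacet
endsolid part

The G0 Z moves step by Δz≈4.851 mm. Every layer's G1 loop is the same polygon, so the solid is a straight extrusion of it from z=0 to z≈19.4. Closing with flat bottom and top caps and triangulating gives 12 facets — a rectangular box, roughly 27.9 × 18.6 mm footprint and 19.4 mm tall.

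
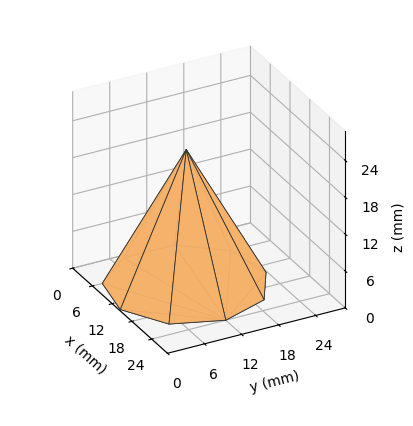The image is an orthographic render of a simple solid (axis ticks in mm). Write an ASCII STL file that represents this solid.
Reading the render: the shape is a regular 9-sided pyramid, base circumscribed radius ≈ 12 mm, apex at z ≈ 22 mm (dimensions read to the nearest mm from the axis ticks). For the STL, each face is triangulated and given an outward normal.

solid part
  facet normal 0.0000 0.0000 -1.0000
    outer loop
      vertex 14.1 23.8 0.0
      vertex 21.2 19.7 0.0
      vertex 24.0 12.0 0.0
    endloop
  endfacet
  facet normal 0.0000 0.0000 -1.0000
    outer loop
      vertex 6.0 22.4 0.0
      vertex 14.1 23.8 0.0
      vertex 24.0 12.0 0.0
    endloop
  endfacet
  facet normal 0.0000 0.0000 -1.0000
    outer loop
      vertex 0.7 16.1 0.0
      vertex 6.0 22.4 0.0
      vertex 24.0 12.0 0.0
    endloop
  endfacet
  facet normal 0.0000 0.0000 -1.0000
    outer loop
      vertex 0.7 7.9 0.0
      vertex 0.7 16.1 0.0
      vertex 24.0 12.0 0.0
    endloop
  endfacet
  facet normal 0.0000 0.0000 -1.0000
    outer loop
      vertex 6.0 1.6 0.0
      vertex 0.7 7.9 0.0
      vertex 24.0 12.0 0.0
    endloop
  endfacet
  facet normal 0.0000 0.0000 -1.0000
    outer loop
      vertex 14.1 0.2 0.0
      vertex 6.0 1.6 0.0
      vertex 24.0 12.0 0.0
    endloop
  endfacet
  facet normal 0.0000 0.0000 -1.0000
    outer loop
      vertex 21.2 4.3 0.0
      vertex 14.1 0.2 0.0
      vertex 24.0 12.0 0.0
    endloop
  endfacet
  facet normal 0.8363 0.3041 0.4562
    outer loop
      vertex 24.0 12.0 0.0
      vertex 21.2 19.7 0.0
      vertex 12.0 12.0 22.0
    endloop
  endfacet
  facet normal 0.4451 0.7708 0.4559
    outer loop
      vertex 21.2 19.7 0.0
      vertex 14.1 23.8 0.0
      vertex 12.0 12.0 22.0
    endloop
  endfacet
  facet normal -0.1516 0.8770 0.4559
    outer loop
      vertex 14.1 23.8 0.0
      vertex 6.0 22.4 0.0
      vertex 12.0 12.0 22.0
    endloop
  endfacet
  facet normal -0.6809 0.5728 0.4565
    outer loop
      vertex 6.0 22.4 0.0
      vertex 0.7 16.1 0.0
      vertex 12.0 12.0 22.0
    endloop
  endfacet
  facet normal -0.8895 0.0000 0.4569
    outer loop
      vertex 0.7 16.1 0.0
      vertex 0.7 7.9 0.0
      vertex 12.0 12.0 22.0
    endloop
  endfacet
  facet normal -0.6809 -0.5728 0.4565
    outer loop
      vertex 0.7 7.9 0.0
      vertex 6.0 1.6 0.0
      vertex 12.0 12.0 22.0
    endloop
  endfacet
  facet normal -0.1516 -0.8770 0.4559
    outer loop
      vertex 6.0 1.6 0.0
      vertex 14.1 0.2 0.0
      vertex 12.0 12.0 22.0
    endloop
  endfacet
  facet normal 0.4451 -0.7708 0.4559
    outer loop
      vertex 14.1 0.2 0.0
      vertex 21.2 4.3 0.0
      vertex 12.0 12.0 22.0
    endloop
  endfacet
  facet normal 0.8363 -0.3041 0.4562
    outer loop
      vertex 21.2 4.3 0.0
      vertex 24.0 12.0 0.0
      vertex 12.0 12.0 22.0
    endloop
  endfacet
endsolid part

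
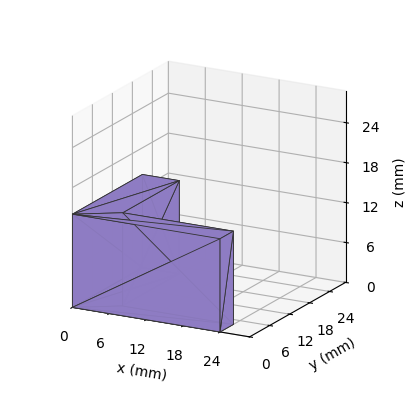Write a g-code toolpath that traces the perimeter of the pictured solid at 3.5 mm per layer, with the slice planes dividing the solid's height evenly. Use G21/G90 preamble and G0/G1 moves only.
Reading the render: the shape is an L-shaped prism: outer 24 × 21 mm, arm thicknesses ≈ 4 mm (horizontal) and 6 mm (vertical), extruded 14 mm in z (dimensions read to the nearest mm from the axis ticks). For the g-code, the solid's height is divided into equal slices at the stated Δz and each level perimeter traced with G1 moves after a G0 lift.

; perimeter-only toolpath
G21 ; units = mm
G90 ; absolute positioning
G28 ; home
; layer 1
G0 Z3.5
G0 X0.0 Y0.0
G1 X24.0 Y0.0
G1 X24.0 Y4.0
G1 X6.0 Y4.0
G1 X6.0 Y21.0
G1 X0.0 Y21.0
G1 X0.0 Y0.0
; layer 2
G0 Z7.0
G0 X0.0 Y0.0
G1 X24.0 Y0.0
G1 X24.0 Y4.0
G1 X6.0 Y4.0
G1 X6.0 Y21.0
G1 X0.0 Y21.0
G1 X0.0 Y0.0
; layer 3
G0 Z10.5
G0 X0.0 Y0.0
G1 X24.0 Y0.0
G1 X24.0 Y4.0
G1 X6.0 Y4.0
G1 X6.0 Y21.0
G1 X0.0 Y21.0
G1 X0.0 Y0.0
; layer 4
G0 Z14.0
G0 X0.0 Y0.0
G1 X24.0 Y0.0
G1 X24.0 Y4.0
G1 X6.0 Y4.0
G1 X6.0 Y21.0
G1 X0.0 Y21.0
G1 X0.0 Y0.0
M2 ; end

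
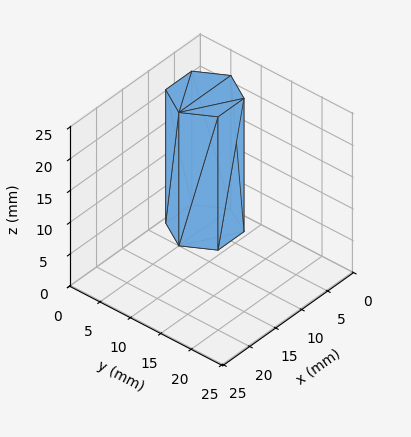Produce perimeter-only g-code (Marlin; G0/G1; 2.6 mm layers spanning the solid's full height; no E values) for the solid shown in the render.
Reading the render: the shape is a regular 6-sided prism (a cylinder approximated with 6 flat sides), circumscribed radius ≈ 5 mm, height ≈ 21 mm (dimensions read to the nearest mm from the axis ticks). For the g-code, the solid's height is divided into equal slices at the stated Δz and each level perimeter traced with G1 moves after a G0 lift.

; perimeter-only toolpath
G21 ; units = mm
G90 ; absolute positioning
G28 ; home
; layer 1
G0 Z2.6
G0 X10.0 Y5.0
G1 X7.5 Y9.3
G1 X2.5 Y9.3
G1 X0.0 Y5.0
G1 X2.5 Y0.7
G1 X7.5 Y0.7
G1 X10.0 Y5.0
; layer 2
G0 Z5.2
G0 X10.0 Y5.0
G1 X7.5 Y9.3
G1 X2.5 Y9.3
G1 X0.0 Y5.0
G1 X2.5 Y0.7
G1 X7.5 Y0.7
G1 X10.0 Y5.0
; layer 3
G0 Z7.9
G0 X10.0 Y5.0
G1 X7.5 Y9.3
G1 X2.5 Y9.3
G1 X0.0 Y5.0
G1 X2.5 Y0.7
G1 X7.5 Y0.7
G1 X10.0 Y5.0
; layer 4
G0 Z10.5
G0 X10.0 Y5.0
G1 X7.5 Y9.3
G1 X2.5 Y9.3
G1 X0.0 Y5.0
G1 X2.5 Y0.7
G1 X7.5 Y0.7
G1 X10.0 Y5.0
; layer 5
G0 Z13.1
G0 X10.0 Y5.0
G1 X7.5 Y9.3
G1 X2.5 Y9.3
G1 X0.0 Y5.0
G1 X2.5 Y0.7
G1 X7.5 Y0.7
G1 X10.0 Y5.0
; layer 6
G0 Z15.8
G0 X10.0 Y5.0
G1 X7.5 Y9.3
G1 X2.5 Y9.3
G1 X0.0 Y5.0
G1 X2.5 Y0.7
G1 X7.5 Y0.7
G1 X10.0 Y5.0
; layer 7
G0 Z18.4
G0 X10.0 Y5.0
G1 X7.5 Y9.3
G1 X2.5 Y9.3
G1 X0.0 Y5.0
G1 X2.5 Y0.7
G1 X7.5 Y0.7
G1 X10.0 Y5.0
; layer 8
G0 Z21.0
G0 X10.0 Y5.0
G1 X7.5 Y9.3
G1 X2.5 Y9.3
G1 X0.0 Y5.0
G1 X2.5 Y0.7
G1 X7.5 Y0.7
G1 X10.0 Y5.0
M2 ; end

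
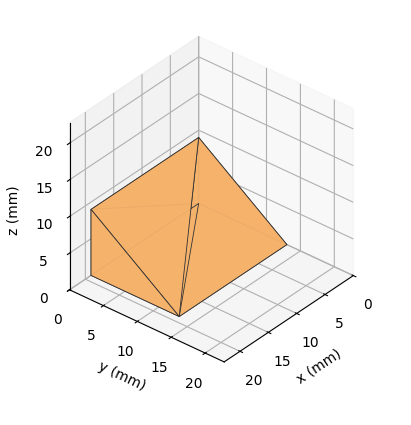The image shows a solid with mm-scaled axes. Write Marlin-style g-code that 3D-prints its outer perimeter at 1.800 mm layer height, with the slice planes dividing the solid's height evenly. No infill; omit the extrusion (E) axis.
Reading the render: the shape is a wedge (ramp): 19 × 13 mm base, rising to 9 mm along the y=0 edge and sloping linearly to z=0 at y=13 (dimensions read to the nearest mm from the axis ticks). For the g-code, the solid's height is divided into equal slices at the stated Δz and each level perimeter traced with G1 moves after a G0 lift.

; perimeter-only toolpath
G21 ; units = mm
G90 ; absolute positioning
G28 ; home
; layer 1
G0 Z1.800
G0 X0.000 Y0.000
G1 X19.000 Y0.000
G1 X19.000 Y10.400
G1 X0.000 Y10.400
G1 X0.000 Y0.000
; layer 2
G0 Z3.600
G0 X0.000 Y0.000
G1 X19.000 Y0.000
G1 X19.000 Y7.800
G1 X0.000 Y7.800
G1 X0.000 Y0.000
; layer 3
G0 Z5.400
G0 X0.000 Y0.000
G1 X19.000 Y0.000
G1 X19.000 Y5.200
G1 X0.000 Y5.200
G1 X0.000 Y0.000
; layer 4
G0 Z7.200
G0 X0.000 Y0.000
G1 X19.000 Y0.000
G1 X19.000 Y2.600
G1 X0.000 Y2.600
G1 X0.000 Y0.000
M2 ; end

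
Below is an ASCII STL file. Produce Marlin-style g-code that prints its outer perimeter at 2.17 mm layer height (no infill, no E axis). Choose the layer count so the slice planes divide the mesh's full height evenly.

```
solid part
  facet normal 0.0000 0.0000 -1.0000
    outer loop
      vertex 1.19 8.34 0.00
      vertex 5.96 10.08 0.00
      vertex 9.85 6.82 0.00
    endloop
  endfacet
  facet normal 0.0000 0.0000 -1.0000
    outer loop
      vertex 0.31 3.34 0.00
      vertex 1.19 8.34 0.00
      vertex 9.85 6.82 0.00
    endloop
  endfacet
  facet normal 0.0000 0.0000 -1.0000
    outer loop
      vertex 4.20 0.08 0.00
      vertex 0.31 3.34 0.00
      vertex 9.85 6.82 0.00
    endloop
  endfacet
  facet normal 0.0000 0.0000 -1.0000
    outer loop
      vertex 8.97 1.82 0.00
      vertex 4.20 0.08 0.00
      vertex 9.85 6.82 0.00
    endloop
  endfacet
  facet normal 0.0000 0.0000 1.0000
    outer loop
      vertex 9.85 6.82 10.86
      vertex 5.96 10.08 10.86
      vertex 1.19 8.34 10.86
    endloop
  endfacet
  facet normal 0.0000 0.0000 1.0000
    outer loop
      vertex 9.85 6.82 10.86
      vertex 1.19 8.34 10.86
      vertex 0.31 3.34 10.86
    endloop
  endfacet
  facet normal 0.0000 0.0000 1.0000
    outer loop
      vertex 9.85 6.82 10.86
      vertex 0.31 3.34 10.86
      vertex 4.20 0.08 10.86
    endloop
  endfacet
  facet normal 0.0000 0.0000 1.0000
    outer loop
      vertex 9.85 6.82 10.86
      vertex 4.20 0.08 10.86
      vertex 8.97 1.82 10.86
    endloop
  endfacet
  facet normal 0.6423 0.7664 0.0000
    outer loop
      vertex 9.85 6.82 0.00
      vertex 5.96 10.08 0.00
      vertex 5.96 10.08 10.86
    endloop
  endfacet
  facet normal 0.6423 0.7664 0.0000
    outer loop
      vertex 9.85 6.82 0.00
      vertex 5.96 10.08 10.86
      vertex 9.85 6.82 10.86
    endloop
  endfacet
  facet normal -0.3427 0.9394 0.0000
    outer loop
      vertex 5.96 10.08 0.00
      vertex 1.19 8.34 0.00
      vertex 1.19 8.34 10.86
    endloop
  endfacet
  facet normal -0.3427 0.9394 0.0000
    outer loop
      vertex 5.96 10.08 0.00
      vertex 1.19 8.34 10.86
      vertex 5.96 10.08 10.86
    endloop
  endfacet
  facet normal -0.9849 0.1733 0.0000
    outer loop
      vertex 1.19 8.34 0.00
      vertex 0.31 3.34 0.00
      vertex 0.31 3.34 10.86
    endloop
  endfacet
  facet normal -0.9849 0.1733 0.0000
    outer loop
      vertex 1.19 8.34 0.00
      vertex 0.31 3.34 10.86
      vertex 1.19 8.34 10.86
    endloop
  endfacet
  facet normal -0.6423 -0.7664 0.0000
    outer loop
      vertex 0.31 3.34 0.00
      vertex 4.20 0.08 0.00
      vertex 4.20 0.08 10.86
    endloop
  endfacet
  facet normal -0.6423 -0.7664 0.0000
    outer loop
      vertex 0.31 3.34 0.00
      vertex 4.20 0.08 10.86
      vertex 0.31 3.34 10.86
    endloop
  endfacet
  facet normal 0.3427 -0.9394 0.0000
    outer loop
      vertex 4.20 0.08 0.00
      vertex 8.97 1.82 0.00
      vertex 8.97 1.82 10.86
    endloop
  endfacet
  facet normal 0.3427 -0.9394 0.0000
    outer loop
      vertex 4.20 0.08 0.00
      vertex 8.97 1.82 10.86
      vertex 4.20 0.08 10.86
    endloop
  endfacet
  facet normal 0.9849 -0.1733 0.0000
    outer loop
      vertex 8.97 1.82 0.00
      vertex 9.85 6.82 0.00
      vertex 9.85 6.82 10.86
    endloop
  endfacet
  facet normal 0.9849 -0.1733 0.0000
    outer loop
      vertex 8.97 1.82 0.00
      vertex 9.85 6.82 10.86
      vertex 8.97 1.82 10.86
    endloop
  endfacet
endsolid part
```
; perimeter-only toolpath
G21 ; units = mm
G90 ; absolute positioning
G28 ; home
; layer 1
G0 Z2.17
G0 X9.85 Y6.82
G1 X5.96 Y10.08
G1 X1.19 Y8.34
G1 X0.31 Y3.34
G1 X4.20 Y0.08
G1 X8.97 Y1.82
G1 X9.85 Y6.82
; layer 2
G0 Z4.34
G0 X9.85 Y6.82
G1 X5.96 Y10.08
G1 X1.19 Y8.34
G1 X0.31 Y3.34
G1 X4.20 Y0.08
G1 X8.97 Y1.82
G1 X9.85 Y6.82
; layer 3
G0 Z6.52
G0 X9.85 Y6.82
G1 X5.96 Y10.08
G1 X1.19 Y8.34
G1 X0.31 Y3.34
G1 X4.20 Y0.08
G1 X8.97 Y1.82
G1 X9.85 Y6.82
; layer 4
G0 Z8.69
G0 X9.85 Y6.82
G1 X5.96 Y10.08
G1 X1.19 Y8.34
G1 X0.31 Y3.34
G1 X4.20 Y0.08
G1 X8.97 Y1.82
G1 X9.85 Y6.82
; layer 5
G0 Z10.86
G0 X9.85 Y6.82
G1 X5.96 Y10.08
G1 X1.19 Y8.34
G1 X0.31 Y3.34
G1 X4.20 Y0.08
G1 X8.97 Y1.82
G1 X9.85 Y6.82
M2 ; end

The solid is a regular 6-sided prism (a cylinder approximated with 6 flat sides), circumscribed radius ≈ 5.08 mm, height ≈ 10.9 mm. Slicing at Δz = 2.17 mm — 5 equal slices spanning the solid's height, so layer i sits at z = i·h/5 — gives 5 non-empty perimeters. Each is a 6-segment closed polygon; G0 lifts to the layer z and rapids to the start vertex, then G1 traces the edges.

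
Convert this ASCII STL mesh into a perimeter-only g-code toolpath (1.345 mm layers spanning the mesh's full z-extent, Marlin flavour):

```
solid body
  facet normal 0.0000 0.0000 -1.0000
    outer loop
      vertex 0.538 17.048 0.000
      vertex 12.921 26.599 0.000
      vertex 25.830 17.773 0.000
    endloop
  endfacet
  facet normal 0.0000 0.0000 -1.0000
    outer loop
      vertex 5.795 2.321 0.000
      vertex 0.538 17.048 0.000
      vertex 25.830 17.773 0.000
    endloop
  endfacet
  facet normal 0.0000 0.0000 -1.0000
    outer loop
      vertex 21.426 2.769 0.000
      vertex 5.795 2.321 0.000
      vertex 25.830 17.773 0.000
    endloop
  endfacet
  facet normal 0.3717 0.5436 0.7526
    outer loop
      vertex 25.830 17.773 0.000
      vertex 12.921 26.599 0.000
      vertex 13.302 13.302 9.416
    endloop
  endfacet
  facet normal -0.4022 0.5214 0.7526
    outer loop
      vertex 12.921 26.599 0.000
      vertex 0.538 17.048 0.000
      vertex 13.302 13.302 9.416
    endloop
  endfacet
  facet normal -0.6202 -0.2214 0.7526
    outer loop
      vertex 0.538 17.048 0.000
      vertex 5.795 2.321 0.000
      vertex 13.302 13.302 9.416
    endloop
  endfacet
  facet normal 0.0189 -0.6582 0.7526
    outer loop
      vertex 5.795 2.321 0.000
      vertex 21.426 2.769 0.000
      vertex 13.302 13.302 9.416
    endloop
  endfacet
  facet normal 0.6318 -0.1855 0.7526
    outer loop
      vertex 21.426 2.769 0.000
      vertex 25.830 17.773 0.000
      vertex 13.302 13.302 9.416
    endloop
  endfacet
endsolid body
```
; perimeter-only toolpath
G21 ; units = mm
G90 ; absolute positioning
G28 ; home
; layer 1
G0 Z1.345
G0 X24.040 Y17.134
G1 X12.975 Y24.699
G1 X2.361 Y16.513
G1 X6.867 Y3.890
G1 X20.265 Y4.274
G1 X24.040 Y17.134
; layer 2
G0 Z2.690
G0 X22.251 Y16.496
G1 X13.030 Y22.800
G1 X4.185 Y15.978
G1 X7.940 Y5.458
G1 X19.105 Y5.778
G1 X22.251 Y16.496
; layer 3
G0 Z4.035
G0 X20.461 Y15.857
G1 X13.084 Y20.900
G1 X6.008 Y15.443
G1 X9.012 Y7.027
G1 X17.944 Y7.283
G1 X20.461 Y15.857
; layer 4
G0 Z5.381
G0 X18.671 Y15.218
G1 X13.139 Y19.001
G1 X7.832 Y14.907
G1 X10.085 Y8.596
G1 X16.784 Y8.788
G1 X18.671 Y15.218
; layer 5
G0 Z6.726
G0 X16.881 Y14.579
G1 X13.193 Y17.101
G1 X9.655 Y14.372
G1 X11.157 Y10.165
G1 X15.623 Y10.293
G1 X16.881 Y14.579
; layer 6
G0 Z8.071
G0 X15.092 Y13.941
G1 X13.248 Y15.202
G1 X11.479 Y13.837
G1 X12.230 Y11.733
G1 X14.463 Y11.797
G1 X15.092 Y13.941
M2 ; end

The solid is a regular 5-sided pyramid, base circumscribed radius ≈ 13.3 mm, apex at z ≈ 9.42 mm. Slicing at Δz = 1.345 mm — 7 equal slices spanning the solid's height, so layer i sits at z = i·h/7 — gives 6 non-empty perimeters. Each is a 5-segment closed polygon; G0 lifts to the layer z and rapids to the start vertex, then G1 traces the edges. The cross-section shrinks linearly with z (the slice at the apex is degenerate and omitted).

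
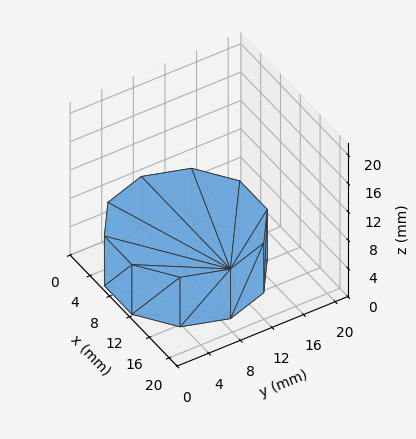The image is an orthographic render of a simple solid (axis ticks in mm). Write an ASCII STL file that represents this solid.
Reading the render: the shape is a regular 10-sided prism (a cylinder approximated with 10 flat sides), circumscribed radius ≈ 9 mm, height ≈ 7 mm (dimensions read to the nearest mm from the axis ticks). For the STL, each face is triangulated and given an outward normal.

solid part
  facet normal 0.0000 0.0000 -1.0000
    outer loop
      vertex 11.78 17.56 0.00
      vertex 16.28 14.29 0.00
      vertex 18.00 9.00 0.00
    endloop
  endfacet
  facet normal 0.0000 0.0000 -1.0000
    outer loop
      vertex 6.22 17.56 0.00
      vertex 11.78 17.56 0.00
      vertex 18.00 9.00 0.00
    endloop
  endfacet
  facet normal 0.0000 0.0000 -1.0000
    outer loop
      vertex 1.72 14.29 0.00
      vertex 6.22 17.56 0.00
      vertex 18.00 9.00 0.00
    endloop
  endfacet
  facet normal 0.0000 0.0000 -1.0000
    outer loop
      vertex 0.00 9.00 0.00
      vertex 1.72 14.29 0.00
      vertex 18.00 9.00 0.00
    endloop
  endfacet
  facet normal 0.0000 0.0000 -1.0000
    outer loop
      vertex 1.72 3.71 0.00
      vertex 0.00 9.00 0.00
      vertex 18.00 9.00 0.00
    endloop
  endfacet
  facet normal 0.0000 0.0000 -1.0000
    outer loop
      vertex 6.22 0.44 0.00
      vertex 1.72 3.71 0.00
      vertex 18.00 9.00 0.00
    endloop
  endfacet
  facet normal 0.0000 0.0000 -1.0000
    outer loop
      vertex 11.78 0.44 0.00
      vertex 6.22 0.44 0.00
      vertex 18.00 9.00 0.00
    endloop
  endfacet
  facet normal 0.0000 0.0000 -1.0000
    outer loop
      vertex 16.28 3.71 0.00
      vertex 11.78 0.44 0.00
      vertex 18.00 9.00 0.00
    endloop
  endfacet
  facet normal 0.0000 0.0000 1.0000
    outer loop
      vertex 18.00 9.00 7.00
      vertex 16.28 14.29 7.00
      vertex 11.78 17.56 7.00
    endloop
  endfacet
  facet normal 0.0000 0.0000 1.0000
    outer loop
      vertex 18.00 9.00 7.00
      vertex 11.78 17.56 7.00
      vertex 6.22 17.56 7.00
    endloop
  endfacet
  facet normal 0.0000 0.0000 1.0000
    outer loop
      vertex 18.00 9.00 7.00
      vertex 6.22 17.56 7.00
      vertex 1.72 14.29 7.00
    endloop
  endfacet
  facet normal 0.0000 0.0000 1.0000
    outer loop
      vertex 18.00 9.00 7.00
      vertex 1.72 14.29 7.00
      vertex 0.00 9.00 7.00
    endloop
  endfacet
  facet normal 0.0000 0.0000 1.0000
    outer loop
      vertex 18.00 9.00 7.00
      vertex 0.00 9.00 7.00
      vertex 1.72 3.71 7.00
    endloop
  endfacet
  facet normal 0.0000 0.0000 1.0000
    outer loop
      vertex 18.00 9.00 7.00
      vertex 1.72 3.71 7.00
      vertex 6.22 0.44 7.00
    endloop
  endfacet
  facet normal 0.0000 0.0000 1.0000
    outer loop
      vertex 18.00 9.00 7.00
      vertex 6.22 0.44 7.00
      vertex 11.78 0.44 7.00
    endloop
  endfacet
  facet normal 0.0000 0.0000 1.0000
    outer loop
      vertex 18.00 9.00 7.00
      vertex 11.78 0.44 7.00
      vertex 16.28 3.71 7.00
    endloop
  endfacet
  facet normal 0.9510 0.3092 0.0000
    outer loop
      vertex 18.00 9.00 0.00
      vertex 16.28 14.29 0.00
      vertex 16.28 14.29 7.00
    endloop
  endfacet
  facet normal 0.9510 0.3092 0.0000
    outer loop
      vertex 18.00 9.00 0.00
      vertex 16.28 14.29 7.00
      vertex 18.00 9.00 7.00
    endloop
  endfacet
  facet normal 0.5879 0.8090 0.0000
    outer loop
      vertex 16.28 14.29 0.00
      vertex 11.78 17.56 0.00
      vertex 11.78 17.56 7.00
    endloop
  endfacet
  facet normal 0.5879 0.8090 0.0000
    outer loop
      vertex 16.28 14.29 0.00
      vertex 11.78 17.56 7.00
      vertex 16.28 14.29 7.00
    endloop
  endfacet
  facet normal 0.0000 1.0000 0.0000
    outer loop
      vertex 11.78 17.56 0.00
      vertex 6.22 17.56 0.00
      vertex 6.22 17.56 7.00
    endloop
  endfacet
  facet normal 0.0000 1.0000 0.0000
    outer loop
      vertex 11.78 17.56 0.00
      vertex 6.22 17.56 7.00
      vertex 11.78 17.56 7.00
    endloop
  endfacet
  facet normal -0.5879 0.8090 0.0000
    outer loop
      vertex 6.22 17.56 0.00
      vertex 1.72 14.29 0.00
      vertex 1.72 14.29 7.00
    endloop
  endfacet
  facet normal -0.5879 0.8090 0.0000
    outer loop
      vertex 6.22 17.56 0.00
      vertex 1.72 14.29 7.00
      vertex 6.22 17.56 7.00
    endloop
  endfacet
  facet normal -0.9510 0.3092 0.0000
    outer loop
      vertex 1.72 14.29 0.00
      vertex 0.00 9.00 0.00
      vertex 0.00 9.00 7.00
    endloop
  endfacet
  facet normal -0.9510 0.3092 0.0000
    outer loop
      vertex 1.72 14.29 0.00
      vertex 0.00 9.00 7.00
      vertex 1.72 14.29 7.00
    endloop
  endfacet
  facet normal -0.9510 -0.3092 0.0000
    outer loop
      vertex 0.00 9.00 0.00
      vertex 1.72 3.71 0.00
      vertex 1.72 3.71 7.00
    endloop
  endfacet
  facet normal -0.9510 -0.3092 0.0000
    outer loop
      vertex 0.00 9.00 0.00
      vertex 1.72 3.71 7.00
      vertex 0.00 9.00 7.00
    endloop
  endfacet
  facet normal -0.5879 -0.8090 0.0000
    outer loop
      vertex 1.72 3.71 0.00
      vertex 6.22 0.44 0.00
      vertex 6.22 0.44 7.00
    endloop
  endfacet
  facet normal -0.5879 -0.8090 0.0000
    outer loop
      vertex 1.72 3.71 0.00
      vertex 6.22 0.44 7.00
      vertex 1.72 3.71 7.00
    endloop
  endfacet
  facet normal 0.0000 -1.0000 0.0000
    outer loop
      vertex 6.22 0.44 0.00
      vertex 11.78 0.44 0.00
      vertex 11.78 0.44 7.00
    endloop
  endfacet
  facet normal 0.0000 -1.0000 0.0000
    outer loop
      vertex 6.22 0.44 0.00
      vertex 11.78 0.44 7.00
      vertex 6.22 0.44 7.00
    endloop
  endfacet
  facet normal 0.5879 -0.8090 0.0000
    outer loop
      vertex 11.78 0.44 0.00
      vertex 16.28 3.71 0.00
      vertex 16.28 3.71 7.00
    endloop
  endfacet
  facet normal 0.5879 -0.8090 0.0000
    outer loop
      vertex 11.78 0.44 0.00
      vertex 16.28 3.71 7.00
      vertex 11.78 0.44 7.00
    endloop
  endfacet
  facet normal 0.9510 -0.3092 0.0000
    outer loop
      vertex 16.28 3.71 0.00
      vertex 18.00 9.00 0.00
      vertex 18.00 9.00 7.00
    endloop
  endfacet
  facet normal 0.9510 -0.3092 0.0000
    outer loop
      vertex 16.28 3.71 0.00
      vertex 18.00 9.00 7.00
      vertex 16.28 3.71 7.00
    endloop
  endfacet
endsolid part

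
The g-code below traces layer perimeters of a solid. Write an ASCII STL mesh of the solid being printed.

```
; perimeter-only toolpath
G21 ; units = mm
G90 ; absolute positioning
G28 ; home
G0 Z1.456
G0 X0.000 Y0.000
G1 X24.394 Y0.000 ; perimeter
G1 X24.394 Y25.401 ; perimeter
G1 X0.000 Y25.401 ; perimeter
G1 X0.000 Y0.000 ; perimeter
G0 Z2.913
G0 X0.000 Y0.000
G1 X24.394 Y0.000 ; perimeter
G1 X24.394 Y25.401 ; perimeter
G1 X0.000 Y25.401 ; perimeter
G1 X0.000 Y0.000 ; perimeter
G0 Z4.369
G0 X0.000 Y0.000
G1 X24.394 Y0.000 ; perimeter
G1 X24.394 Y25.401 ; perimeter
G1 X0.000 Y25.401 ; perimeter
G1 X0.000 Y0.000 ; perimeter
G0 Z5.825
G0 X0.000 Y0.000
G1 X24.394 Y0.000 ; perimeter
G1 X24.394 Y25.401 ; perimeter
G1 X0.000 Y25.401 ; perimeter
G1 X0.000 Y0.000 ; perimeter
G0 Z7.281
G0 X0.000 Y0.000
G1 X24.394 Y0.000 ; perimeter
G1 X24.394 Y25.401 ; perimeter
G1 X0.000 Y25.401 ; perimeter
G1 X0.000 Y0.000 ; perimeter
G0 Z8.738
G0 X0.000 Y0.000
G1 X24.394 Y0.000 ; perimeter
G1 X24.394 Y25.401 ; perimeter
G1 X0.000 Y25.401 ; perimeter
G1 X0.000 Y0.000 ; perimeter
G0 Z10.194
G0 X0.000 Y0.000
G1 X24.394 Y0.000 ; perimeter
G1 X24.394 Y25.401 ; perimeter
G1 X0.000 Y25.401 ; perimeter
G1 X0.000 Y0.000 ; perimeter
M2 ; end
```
solid part
  facet normal 0.0000 0.0000 -1.0000
    outer loop
      vertex 24.394 25.401 0.000
      vertex 24.394 0.000 0.000
      vertex 0.000 0.000 0.000
    endloop
  endfacet
  facet normal 0.0000 0.0000 -1.0000
    outer loop
      vertex 0.000 25.401 0.000
      vertex 24.394 25.401 0.000
      vertex 0.000 0.000 0.000
    endloop
  endfacet
  facet normal 0.0000 0.0000 1.0000
    outer loop
      vertex 0.000 0.000 10.194
      vertex 24.394 0.000 10.194
      vertex 24.394 25.401 10.194
    endloop
  endfacet
  facet normal 0.0000 0.0000 1.0000
    outer loop
      vertex 0.000 0.000 10.194
      vertex 24.394 25.401 10.194
      vertex 0.000 25.401 10.194
    endloop
  endfacet
  facet normal 0.0000 -1.0000 0.0000
    outer loop
      vertex 0.000 0.000 0.000
      vertex 24.394 0.000 0.000
      vertex 24.394 0.000 10.194
    endloop
  endfacet
  facet normal 0.0000 -1.0000 0.0000
    outer loop
      vertex 0.000 0.000 0.000
      vertex 24.394 0.000 10.194
      vertex 0.000 0.000 10.194
    endloop
  endfacet
  facet normal 0.0000 1.0000 0.0000
    outer loop
      vertex 24.394 25.401 10.194
      vertex 24.394 25.401 0.000
      vertex 0.000 25.401 0.000
    endloop
  endfacet
  facet normal 0.0000 1.0000 0.0000
    outer loop
      vertex 0.000 25.401 10.194
      vertex 24.394 25.401 10.194
      vertex 0.000 25.401 0.000
    endloop
  endfacet
  facet normal -1.0000 0.0000 0.0000
    outer loop
      vertex 0.000 25.401 10.194
      vertex 0.000 25.401 0.000
      vertex 0.000 0.000 0.000
    endloop
  endfacet
  facet normal -1.0000 0.0000 0.0000
    outer loop
      vertex 0.000 0.000 10.194
      vertex 0.000 25.401 10.194
      vertex 0.000 0.000 0.000
    endloop
  endfacet
  facet normal 1.0000 0.0000 0.0000
    outer loop
      vertex 24.394 0.000 0.000
      vertex 24.394 25.401 0.000
      vertex 24.394 25.401 10.194
    endloop
  endfacet
  facet normal 1.0000 0.0000 0.0000
    outer loop
      vertex 24.394 0.000 0.000
      vertex 24.394 25.401 10.194
      vertex 24.394 0.000 10.194
    endloop
  endfacet
endsolid part

The G0 Z moves step by Δz≈1.456 mm. Every layer's G1 loop is the same polygon, so the solid is a straight extrusion of it from z=0 to z≈10.2. Closing with flat bottom and top caps and triangulating gives 12 facets — a rectangular box, roughly 24.4 × 25.4 mm footprint and 10.2 mm tall.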